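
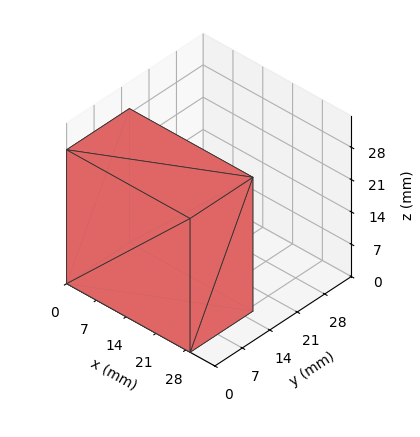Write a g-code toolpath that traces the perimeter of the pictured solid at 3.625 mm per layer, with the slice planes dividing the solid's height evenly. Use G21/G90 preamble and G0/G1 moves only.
Reading the render: the shape is a rectangular box, roughly 29 × 16 mm footprint and 29 mm tall (dimensions read to the nearest mm from the axis ticks). For the g-code, the solid's height is divided into equal slices at the stated Δz and each level perimeter traced with G1 moves after a G0 lift.

; perimeter-only toolpath
G21 ; units = mm
G90 ; absolute positioning
G28 ; home
; layer 1
G0 Z3.625
G0 X0.000 Y0.000
G1 X29.000 Y0.000
G1 X29.000 Y16.000
G1 X0.000 Y16.000
G1 X0.000 Y0.000
; layer 2
G0 Z7.250
G0 X0.000 Y0.000
G1 X29.000 Y0.000
G1 X29.000 Y16.000
G1 X0.000 Y16.000
G1 X0.000 Y0.000
; layer 3
G0 Z10.875
G0 X0.000 Y0.000
G1 X29.000 Y0.000
G1 X29.000 Y16.000
G1 X0.000 Y16.000
G1 X0.000 Y0.000
; layer 4
G0 Z14.500
G0 X0.000 Y0.000
G1 X29.000 Y0.000
G1 X29.000 Y16.000
G1 X0.000 Y16.000
G1 X0.000 Y0.000
; layer 5
G0 Z18.125
G0 X0.000 Y0.000
G1 X29.000 Y0.000
G1 X29.000 Y16.000
G1 X0.000 Y16.000
G1 X0.000 Y0.000
; layer 6
G0 Z21.750
G0 X0.000 Y0.000
G1 X29.000 Y0.000
G1 X29.000 Y16.000
G1 X0.000 Y16.000
G1 X0.000 Y0.000
; layer 7
G0 Z25.375
G0 X0.000 Y0.000
G1 X29.000 Y0.000
G1 X29.000 Y16.000
G1 X0.000 Y16.000
G1 X0.000 Y0.000
; layer 8
G0 Z29.000
G0 X0.000 Y0.000
G1 X29.000 Y0.000
G1 X29.000 Y16.000
G1 X0.000 Y16.000
G1 X0.000 Y0.000
M2 ; end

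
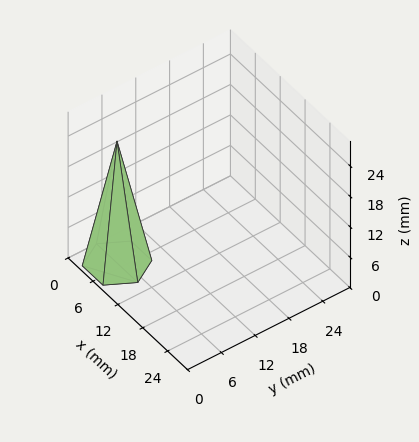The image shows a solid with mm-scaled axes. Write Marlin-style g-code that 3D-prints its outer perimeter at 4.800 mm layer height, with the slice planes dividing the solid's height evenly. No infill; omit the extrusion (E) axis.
Reading the render: the shape is a regular 6-sided pyramid, base circumscribed radius ≈ 5 mm, apex at z ≈ 24 mm (dimensions read to the nearest mm from the axis ticks). For the g-code, the solid's height is divided into equal slices at the stated Δz and each level perimeter traced with G1 moves after a G0 lift.

; perimeter-only toolpath
G21 ; units = mm
G90 ; absolute positioning
G28 ; home
; layer 1
G0 Z4.800
G0 X9.000 Y5.000
G1 X7.000 Y8.464
G1 X3.000 Y8.464
G1 X1.000 Y5.000
G1 X3.000 Y1.536
G1 X7.000 Y1.536
G1 X9.000 Y5.000
; layer 2
G0 Z9.600
G0 X8.000 Y5.000
G1 X6.500 Y7.598
G1 X3.500 Y7.598
G1 X2.000 Y5.000
G1 X3.500 Y2.402
G1 X6.500 Y2.402
G1 X8.000 Y5.000
; layer 3
G0 Z14.400
G0 X7.000 Y5.000
G1 X6.000 Y6.732
G1 X4.000 Y6.732
G1 X3.000 Y5.000
G1 X4.000 Y3.268
G1 X6.000 Y3.268
G1 X7.000 Y5.000
; layer 4
G0 Z19.200
G0 X6.000 Y5.000
G1 X5.500 Y5.866
G1 X4.500 Y5.866
G1 X4.000 Y5.000
G1 X4.500 Y4.134
G1 X5.500 Y4.134
G1 X6.000 Y5.000
M2 ; end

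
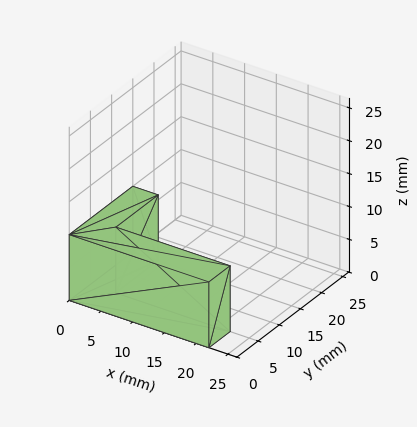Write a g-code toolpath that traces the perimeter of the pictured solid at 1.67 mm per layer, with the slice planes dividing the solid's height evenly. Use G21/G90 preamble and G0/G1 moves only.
Reading the render: the shape is an L-shaped prism: outer 22 × 15 mm, arm thicknesses ≈ 5 mm (horizontal) and 4 mm (vertical), extruded 10 mm in z (dimensions read to the nearest mm from the axis ticks). For the g-code, the solid's height is divided into equal slices at the stated Δz and each level perimeter traced with G1 moves after a G0 lift.

; perimeter-only toolpath
G21 ; units = mm
G90 ; absolute positioning
G28 ; home
; layer 1
G0 Z1.67
G0 X0.00 Y0.00
G1 X22.00 Y0.00
G1 X22.00 Y5.00
G1 X4.00 Y5.00
G1 X4.00 Y15.00
G1 X0.00 Y15.00
G1 X0.00 Y0.00
; layer 2
G0 Z3.33
G0 X0.00 Y0.00
G1 X22.00 Y0.00
G1 X22.00 Y5.00
G1 X4.00 Y5.00
G1 X4.00 Y15.00
G1 X0.00 Y15.00
G1 X0.00 Y0.00
; layer 3
G0 Z5.00
G0 X0.00 Y0.00
G1 X22.00 Y0.00
G1 X22.00 Y5.00
G1 X4.00 Y5.00
G1 X4.00 Y15.00
G1 X0.00 Y15.00
G1 X0.00 Y0.00
; layer 4
G0 Z6.67
G0 X0.00 Y0.00
G1 X22.00 Y0.00
G1 X22.00 Y5.00
G1 X4.00 Y5.00
G1 X4.00 Y15.00
G1 X0.00 Y15.00
G1 X0.00 Y0.00
; layer 5
G0 Z8.33
G0 X0.00 Y0.00
G1 X22.00 Y0.00
G1 X22.00 Y5.00
G1 X4.00 Y5.00
G1 X4.00 Y15.00
G1 X0.00 Y15.00
G1 X0.00 Y0.00
; layer 6
G0 Z10.00
G0 X0.00 Y0.00
G1 X22.00 Y0.00
G1 X22.00 Y5.00
G1 X4.00 Y5.00
G1 X4.00 Y15.00
G1 X0.00 Y15.00
G1 X0.00 Y0.00
M2 ; end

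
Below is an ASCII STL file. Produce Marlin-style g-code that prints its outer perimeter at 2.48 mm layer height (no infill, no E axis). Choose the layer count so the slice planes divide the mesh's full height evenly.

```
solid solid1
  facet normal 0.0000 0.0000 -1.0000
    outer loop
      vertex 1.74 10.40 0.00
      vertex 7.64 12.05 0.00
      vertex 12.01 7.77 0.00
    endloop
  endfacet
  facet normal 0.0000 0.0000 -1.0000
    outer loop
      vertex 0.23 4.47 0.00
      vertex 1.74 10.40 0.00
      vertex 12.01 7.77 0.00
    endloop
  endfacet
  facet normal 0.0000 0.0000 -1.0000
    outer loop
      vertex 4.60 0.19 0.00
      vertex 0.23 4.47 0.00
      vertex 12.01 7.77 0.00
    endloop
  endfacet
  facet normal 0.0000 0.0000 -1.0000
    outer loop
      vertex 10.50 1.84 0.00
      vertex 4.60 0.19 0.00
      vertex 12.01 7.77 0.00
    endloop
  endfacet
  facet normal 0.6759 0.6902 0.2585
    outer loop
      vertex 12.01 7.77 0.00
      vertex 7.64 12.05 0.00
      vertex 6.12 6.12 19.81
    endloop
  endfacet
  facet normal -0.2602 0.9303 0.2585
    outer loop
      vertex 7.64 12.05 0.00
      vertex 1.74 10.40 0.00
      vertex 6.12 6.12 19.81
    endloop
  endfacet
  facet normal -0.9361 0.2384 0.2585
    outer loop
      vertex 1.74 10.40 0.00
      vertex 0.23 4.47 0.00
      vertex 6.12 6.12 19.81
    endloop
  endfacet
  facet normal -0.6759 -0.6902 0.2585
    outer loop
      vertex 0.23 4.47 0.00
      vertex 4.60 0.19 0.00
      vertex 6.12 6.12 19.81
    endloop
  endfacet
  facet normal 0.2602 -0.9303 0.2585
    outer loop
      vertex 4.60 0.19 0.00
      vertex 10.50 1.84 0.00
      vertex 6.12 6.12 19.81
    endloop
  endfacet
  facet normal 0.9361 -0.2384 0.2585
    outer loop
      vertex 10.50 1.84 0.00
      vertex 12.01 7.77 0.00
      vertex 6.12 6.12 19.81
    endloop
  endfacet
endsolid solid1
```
; perimeter-only toolpath
G21 ; units = mm
G90 ; absolute positioning
G28 ; home
; layer 1
G0 Z2.48
G0 X11.27 Y7.56
G1 X7.45 Y11.31
G1 X2.29 Y9.87
G1 X0.97 Y4.68
G1 X4.79 Y0.93
G1 X9.95 Y2.38
G1 X11.27 Y7.56
; layer 2
G0 Z4.95
G0 X10.54 Y7.36
G1 X7.26 Y10.57
G1 X2.83 Y9.33
G1 X1.70 Y4.88
G1 X4.98 Y1.67
G1 X9.40 Y2.91
G1 X10.54 Y7.36
; layer 3
G0 Z7.43
G0 X9.80 Y7.15
G1 X7.07 Y9.83
G1 X3.38 Y8.79
G1 X2.44 Y5.09
G1 X5.17 Y2.41
G1 X8.86 Y3.45
G1 X9.80 Y7.15
; layer 4
G0 Z9.90
G0 X9.06 Y6.95
G1 X6.88 Y9.09
G1 X3.93 Y8.26
G1 X3.18 Y5.29
G1 X5.36 Y3.16
G1 X8.31 Y3.98
G1 X9.06 Y6.95
; layer 5
G0 Z12.38
G0 X8.33 Y6.74
G1 X6.69 Y8.34
G1 X4.48 Y7.73
G1 X3.91 Y5.50
G1 X5.55 Y3.90
G1 X7.76 Y4.52
G1 X8.33 Y6.74
; layer 6
G0 Z14.86
G0 X7.59 Y6.53
G1 X6.50 Y7.60
G1 X5.02 Y7.19
G1 X4.65 Y5.71
G1 X5.74 Y4.64
G1 X7.21 Y5.05
G1 X7.59 Y6.53
; layer 7
G0 Z17.33
G0 X6.86 Y6.33
G1 X6.31 Y6.86
G1 X5.57 Y6.66
G1 X5.38 Y5.91
G1 X5.93 Y5.38
G1 X6.67 Y5.59
G1 X6.86 Y6.33
M2 ; end

The solid is a regular 6-sided pyramid, base circumscribed radius ≈ 6.12 mm, apex at z ≈ 19.8 mm. Slicing at Δz = 2.48 mm — 8 equal slices spanning the solid's height, so layer i sits at z = i·h/8 — gives 7 non-empty perimeters. Each is a 6-segment closed polygon; G0 lifts to the layer z and rapids to the start vertex, then G1 traces the edges. The cross-section shrinks linearly with z (the slice at the apex is degenerate and omitted).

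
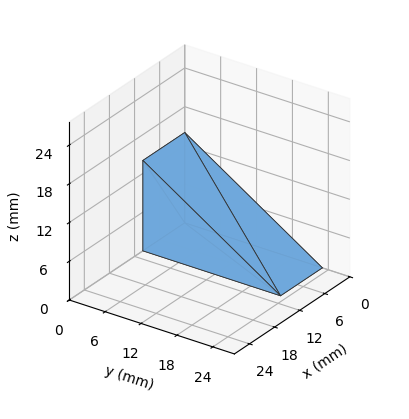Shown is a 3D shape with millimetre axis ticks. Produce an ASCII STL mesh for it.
Reading the render: the shape is a wedge (ramp): 10 × 23 mm base, rising to 14 mm along the y=0 edge and sloping linearly to z=0 at y=23 (dimensions read to the nearest mm from the axis ticks). For the STL, each face is triangulated and given an outward normal.

solid part
  facet normal 0.0000 0.0000 -1.0000
    outer loop
      vertex 10.000 23.000 0.000
      vertex 10.000 0.000 0.000
      vertex 0.000 0.000 0.000
    endloop
  endfacet
  facet normal 0.0000 0.0000 -1.0000
    outer loop
      vertex 0.000 23.000 0.000
      vertex 10.000 23.000 0.000
      vertex 0.000 0.000 0.000
    endloop
  endfacet
  facet normal 0.0000 -1.0000 0.0000
    outer loop
      vertex 0.000 0.000 0.000
      vertex 10.000 0.000 0.000
      vertex 10.000 0.000 14.000
    endloop
  endfacet
  facet normal 0.0000 -1.0000 0.0000
    outer loop
      vertex 0.000 0.000 0.000
      vertex 10.000 0.000 14.000
      vertex 0.000 0.000 14.000
    endloop
  endfacet
  facet normal 0.0000 0.5199 0.8542
    outer loop
      vertex 0.000 0.000 14.000
      vertex 10.000 0.000 14.000
      vertex 10.000 23.000 0.000
    endloop
  endfacet
  facet normal 0.0000 0.5199 0.8542
    outer loop
      vertex 0.000 0.000 14.000
      vertex 10.000 23.000 0.000
      vertex 0.000 23.000 0.000
    endloop
  endfacet
  facet normal -1.0000 0.0000 0.0000
    outer loop
      vertex 0.000 0.000 14.000
      vertex 0.000 23.000 0.000
      vertex 0.000 0.000 0.000
    endloop
  endfacet
  facet normal 1.0000 0.0000 0.0000
    outer loop
      vertex 10.000 0.000 0.000
      vertex 10.000 23.000 0.000
      vertex 10.000 0.000 14.000
    endloop
  endfacet
endsolid part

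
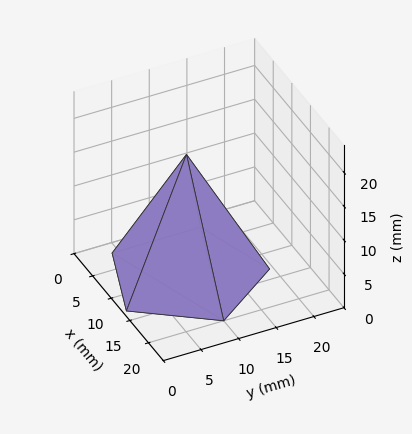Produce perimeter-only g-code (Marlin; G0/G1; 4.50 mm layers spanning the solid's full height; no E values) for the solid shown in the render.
Reading the render: the shape is a regular 5-sided pyramid, base circumscribed radius ≈ 10 mm, apex at z ≈ 18 mm (dimensions read to the nearest mm from the axis ticks). For the g-code, the solid's height is divided into equal slices at the stated Δz and each level perimeter traced with G1 moves after a G0 lift.

; perimeter-only toolpath
G21 ; units = mm
G90 ; absolute positioning
G28 ; home
; layer 1
G0 Z4.50
G0 X17.50 Y10.00
G1 X12.32 Y17.13
G1 X3.93 Y14.41
G1 X3.93 Y5.59
G1 X12.32 Y2.87
G1 X17.50 Y10.00
; layer 2
G0 Z9.00
G0 X15.00 Y10.00
G1 X11.54 Y14.76
G1 X5.96 Y12.94
G1 X5.96 Y7.06
G1 X11.54 Y5.25
G1 X15.00 Y10.00
; layer 3
G0 Z13.50
G0 X12.50 Y10.00
G1 X10.77 Y12.38
G1 X7.98 Y11.47
G1 X7.98 Y8.53
G1 X10.77 Y7.62
G1 X12.50 Y10.00
M2 ; end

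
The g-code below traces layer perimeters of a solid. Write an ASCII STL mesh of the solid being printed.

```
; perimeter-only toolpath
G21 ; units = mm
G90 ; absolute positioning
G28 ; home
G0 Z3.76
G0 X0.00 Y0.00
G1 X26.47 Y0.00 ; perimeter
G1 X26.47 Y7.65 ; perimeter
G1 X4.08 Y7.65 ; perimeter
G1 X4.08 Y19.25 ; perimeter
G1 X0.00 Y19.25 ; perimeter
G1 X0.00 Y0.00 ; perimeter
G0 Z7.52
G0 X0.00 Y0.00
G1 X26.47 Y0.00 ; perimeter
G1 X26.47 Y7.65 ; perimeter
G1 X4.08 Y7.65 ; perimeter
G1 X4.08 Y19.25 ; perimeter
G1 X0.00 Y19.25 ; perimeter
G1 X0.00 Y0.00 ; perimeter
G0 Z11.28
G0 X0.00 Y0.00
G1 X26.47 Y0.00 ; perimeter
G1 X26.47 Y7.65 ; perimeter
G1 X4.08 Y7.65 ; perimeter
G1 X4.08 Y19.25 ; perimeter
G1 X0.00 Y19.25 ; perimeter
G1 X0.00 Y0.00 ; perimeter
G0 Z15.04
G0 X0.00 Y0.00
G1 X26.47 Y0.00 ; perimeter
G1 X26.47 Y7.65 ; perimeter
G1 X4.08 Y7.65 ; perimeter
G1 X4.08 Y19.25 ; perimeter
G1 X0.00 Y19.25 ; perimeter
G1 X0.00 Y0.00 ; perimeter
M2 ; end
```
solid part
  facet normal 0.0000 0.0000 -1.0000
    outer loop
      vertex 26.47 7.65 0.00
      vertex 26.47 0.00 0.00
      vertex 0.00 0.00 0.00
    endloop
  endfacet
  facet normal 0.0000 0.0000 -1.0000
    outer loop
      vertex 4.08 7.65 0.00
      vertex 26.47 7.65 0.00
      vertex 0.00 0.00 0.00
    endloop
  endfacet
  facet normal 0.0000 0.0000 -1.0000
    outer loop
      vertex 4.08 19.25 0.00
      vertex 4.08 7.65 0.00
      vertex 0.00 0.00 0.00
    endloop
  endfacet
  facet normal 0.0000 0.0000 -1.0000
    outer loop
      vertex 0.00 19.25 0.00
      vertex 4.08 19.25 0.00
      vertex 0.00 0.00 0.00
    endloop
  endfacet
  facet normal 0.0000 0.0000 1.0000
    outer loop
      vertex 0.00 0.00 15.04
      vertex 26.47 0.00 15.04
      vertex 26.47 7.65 15.04
    endloop
  endfacet
  facet normal 0.0000 0.0000 1.0000
    outer loop
      vertex 0.00 0.00 15.04
      vertex 26.47 7.65 15.04
      vertex 4.08 7.65 15.04
    endloop
  endfacet
  facet normal 0.0000 0.0000 1.0000
    outer loop
      vertex 0.00 0.00 15.04
      vertex 4.08 7.65 15.04
      vertex 4.08 19.25 15.04
    endloop
  endfacet
  facet normal 0.0000 0.0000 1.0000
    outer loop
      vertex 0.00 0.00 15.04
      vertex 4.08 19.25 15.04
      vertex 0.00 19.25 15.04
    endloop
  endfacet
  facet normal 0.0000 -1.0000 0.0000
    outer loop
      vertex 0.00 0.00 0.00
      vertex 26.47 0.00 0.00
      vertex 26.47 0.00 15.04
    endloop
  endfacet
  facet normal 0.0000 -1.0000 0.0000
    outer loop
      vertex 0.00 0.00 0.00
      vertex 26.47 0.00 15.04
      vertex 0.00 0.00 15.04
    endloop
  endfacet
  facet normal 1.0000 0.0000 0.0000
    outer loop
      vertex 26.47 0.00 0.00
      vertex 26.47 7.65 0.00
      vertex 26.47 7.65 15.04
    endloop
  endfacet
  facet normal 1.0000 0.0000 0.0000
    outer loop
      vertex 26.47 0.00 0.00
      vertex 26.47 7.65 15.04
      vertex 26.47 0.00 15.04
    endloop
  endfacet
  facet normal 0.0000 1.0000 0.0000
    outer loop
      vertex 26.47 7.65 0.00
      vertex 4.08 7.65 0.00
      vertex 4.08 7.65 15.04
    endloop
  endfacet
  facet normal 0.0000 1.0000 0.0000
    outer loop
      vertex 26.47 7.65 0.00
      vertex 4.08 7.65 15.04
      vertex 26.47 7.65 15.04
    endloop
  endfacet
  facet normal 1.0000 0.0000 0.0000
    outer loop
      vertex 4.08 7.65 0.00
      vertex 4.08 19.25 0.00
      vertex 4.08 19.25 15.04
    endloop
  endfacet
  facet normal 1.0000 0.0000 0.0000
    outer loop
      vertex 4.08 7.65 0.00
      vertex 4.08 19.25 15.04
      vertex 4.08 7.65 15.04
    endloop
  endfacet
  facet normal 0.0000 1.0000 0.0000
    outer loop
      vertex 4.08 19.25 0.00
      vertex 0.00 19.25 0.00
      vertex 0.00 19.25 15.04
    endloop
  endfacet
  facet normal 0.0000 1.0000 0.0000
    outer loop
      vertex 4.08 19.25 0.00
      vertex 0.00 19.25 15.04
      vertex 4.08 19.25 15.04
    endloop
  endfacet
  facet normal -1.0000 0.0000 0.0000
    outer loop
      vertex 0.00 19.25 0.00
      vertex 0.00 0.00 0.00
      vertex 0.00 0.00 15.04
    endloop
  endfacet
  facet normal -1.0000 0.0000 0.0000
    outer loop
      vertex 0.00 19.25 0.00
      vertex 0.00 0.00 15.04
      vertex 0.00 19.25 15.04
    endloop
  endfacet
endsolid part

The G0 Z moves step by Δz≈3.76 mm. Every layer's G1 loop is the same polygon, so the solid is a straight extrusion of it from z=0 to z≈15. Closing with flat bottom and top caps and triangulating gives 20 facets — an L-shaped prism: outer 26.5 × 19.2 mm, arm thicknesses ≈ 7.65 mm (horizontal) and 4.08 mm (vertical), extruded 15 mm in z.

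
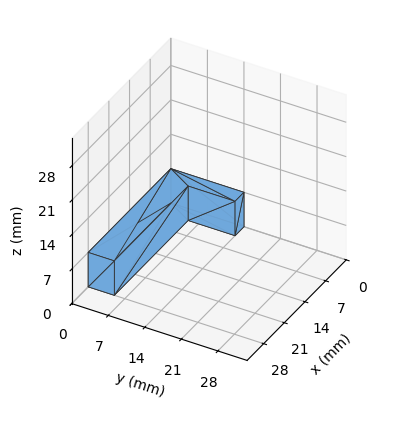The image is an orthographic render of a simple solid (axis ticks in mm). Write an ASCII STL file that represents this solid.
Reading the render: the shape is an L-shaped prism: outer 28 × 14 mm, arm thicknesses ≈ 5 mm (horizontal) and 3 mm (vertical), extruded 7 mm in z (dimensions read to the nearest mm from the axis ticks). For the STL, each face is triangulated and given an outward normal.

solid part
  facet normal 0.0000 0.0000 -1.0000
    outer loop
      vertex 28.00 5.00 0.00
      vertex 28.00 0.00 0.00
      vertex 0.00 0.00 0.00
    endloop
  endfacet
  facet normal 0.0000 0.0000 -1.0000
    outer loop
      vertex 3.00 5.00 0.00
      vertex 28.00 5.00 0.00
      vertex 0.00 0.00 0.00
    endloop
  endfacet
  facet normal 0.0000 0.0000 -1.0000
    outer loop
      vertex 3.00 14.00 0.00
      vertex 3.00 5.00 0.00
      vertex 0.00 0.00 0.00
    endloop
  endfacet
  facet normal 0.0000 0.0000 -1.0000
    outer loop
      vertex 0.00 14.00 0.00
      vertex 3.00 14.00 0.00
      vertex 0.00 0.00 0.00
    endloop
  endfacet
  facet normal 0.0000 0.0000 1.0000
    outer loop
      vertex 0.00 0.00 7.00
      vertex 28.00 0.00 7.00
      vertex 28.00 5.00 7.00
    endloop
  endfacet
  facet normal 0.0000 0.0000 1.0000
    outer loop
      vertex 0.00 0.00 7.00
      vertex 28.00 5.00 7.00
      vertex 3.00 5.00 7.00
    endloop
  endfacet
  facet normal 0.0000 0.0000 1.0000
    outer loop
      vertex 0.00 0.00 7.00
      vertex 3.00 5.00 7.00
      vertex 3.00 14.00 7.00
    endloop
  endfacet
  facet normal 0.0000 0.0000 1.0000
    outer loop
      vertex 0.00 0.00 7.00
      vertex 3.00 14.00 7.00
      vertex 0.00 14.00 7.00
    endloop
  endfacet
  facet normal 0.0000 -1.0000 0.0000
    outer loop
      vertex 0.00 0.00 0.00
      vertex 28.00 0.00 0.00
      vertex 28.00 0.00 7.00
    endloop
  endfacet
  facet normal 0.0000 -1.0000 0.0000
    outer loop
      vertex 0.00 0.00 0.00
      vertex 28.00 0.00 7.00
      vertex 0.00 0.00 7.00
    endloop
  endfacet
  facet normal 1.0000 0.0000 0.0000
    outer loop
      vertex 28.00 0.00 0.00
      vertex 28.00 5.00 0.00
      vertex 28.00 5.00 7.00
    endloop
  endfacet
  facet normal 1.0000 0.0000 0.0000
    outer loop
      vertex 28.00 0.00 0.00
      vertex 28.00 5.00 7.00
      vertex 28.00 0.00 7.00
    endloop
  endfacet
  facet normal 0.0000 1.0000 0.0000
    outer loop
      vertex 28.00 5.00 0.00
      vertex 3.00 5.00 0.00
      vertex 3.00 5.00 7.00
    endloop
  endfacet
  facet normal 0.0000 1.0000 0.0000
    outer loop
      vertex 28.00 5.00 0.00
      vertex 3.00 5.00 7.00
      vertex 28.00 5.00 7.00
    endloop
  endfacet
  facet normal 1.0000 0.0000 0.0000
    outer loop
      vertex 3.00 5.00 0.00
      vertex 3.00 14.00 0.00
      vertex 3.00 14.00 7.00
    endloop
  endfacet
  facet normal 1.0000 0.0000 0.0000
    outer loop
      vertex 3.00 5.00 0.00
      vertex 3.00 14.00 7.00
      vertex 3.00 5.00 7.00
    endloop
  endfacet
  facet normal 0.0000 1.0000 0.0000
    outer loop
      vertex 3.00 14.00 0.00
      vertex 0.00 14.00 0.00
      vertex 0.00 14.00 7.00
    endloop
  endfacet
  facet normal 0.0000 1.0000 0.0000
    outer loop
      vertex 3.00 14.00 0.00
      vertex 0.00 14.00 7.00
      vertex 3.00 14.00 7.00
    endloop
  endfacet
  facet normal -1.0000 0.0000 0.0000
    outer loop
      vertex 0.00 14.00 0.00
      vertex 0.00 0.00 0.00
      vertex 0.00 0.00 7.00
    endloop
  endfacet
  facet normal -1.0000 0.0000 0.0000
    outer loop
      vertex 0.00 14.00 0.00
      vertex 0.00 0.00 7.00
      vertex 0.00 14.00 7.00
    endloop
  endfacet
endsolid part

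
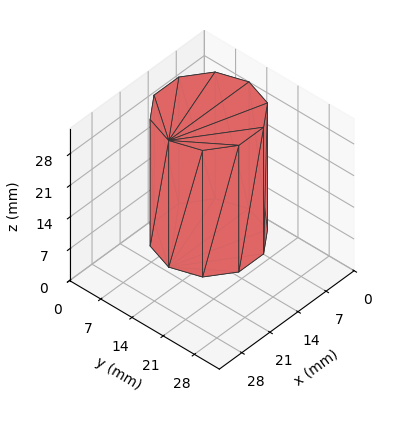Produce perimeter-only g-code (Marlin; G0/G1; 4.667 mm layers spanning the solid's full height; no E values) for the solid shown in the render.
Reading the render: the shape is a regular 10-sided prism (a cylinder approximated with 10 flat sides), circumscribed radius ≈ 10 mm, height ≈ 28 mm (dimensions read to the nearest mm from the axis ticks). For the g-code, the solid's height is divided into equal slices at the stated Δz and each level perimeter traced with G1 moves after a G0 lift.

; perimeter-only toolpath
G21 ; units = mm
G90 ; absolute positioning
G28 ; home
; layer 1
G0 Z4.667
G0 X20.000 Y10.000
G1 X18.090 Y15.878
G1 X13.090 Y19.511
G1 X6.910 Y19.511
G1 X1.910 Y15.878
G1 X0.000 Y10.000
G1 X1.910 Y4.122
G1 X6.910 Y0.489
G1 X13.090 Y0.489
G1 X18.090 Y4.122
G1 X20.000 Y10.000
; layer 2
G0 Z9.333
G0 X20.000 Y10.000
G1 X18.090 Y15.878
G1 X13.090 Y19.511
G1 X6.910 Y19.511
G1 X1.910 Y15.878
G1 X0.000 Y10.000
G1 X1.910 Y4.122
G1 X6.910 Y0.489
G1 X13.090 Y0.489
G1 X18.090 Y4.122
G1 X20.000 Y10.000
; layer 3
G0 Z14.000
G0 X20.000 Y10.000
G1 X18.090 Y15.878
G1 X13.090 Y19.511
G1 X6.910 Y19.511
G1 X1.910 Y15.878
G1 X0.000 Y10.000
G1 X1.910 Y4.122
G1 X6.910 Y0.489
G1 X13.090 Y0.489
G1 X18.090 Y4.122
G1 X20.000 Y10.000
; layer 4
G0 Z18.667
G0 X20.000 Y10.000
G1 X18.090 Y15.878
G1 X13.090 Y19.511
G1 X6.910 Y19.511
G1 X1.910 Y15.878
G1 X0.000 Y10.000
G1 X1.910 Y4.122
G1 X6.910 Y0.489
G1 X13.090 Y0.489
G1 X18.090 Y4.122
G1 X20.000 Y10.000
; layer 5
G0 Z23.333
G0 X20.000 Y10.000
G1 X18.090 Y15.878
G1 X13.090 Y19.511
G1 X6.910 Y19.511
G1 X1.910 Y15.878
G1 X0.000 Y10.000
G1 X1.910 Y4.122
G1 X6.910 Y0.489
G1 X13.090 Y0.489
G1 X18.090 Y4.122
G1 X20.000 Y10.000
; layer 6
G0 Z28.000
G0 X20.000 Y10.000
G1 X18.090 Y15.878
G1 X13.090 Y19.511
G1 X6.910 Y19.511
G1 X1.910 Y15.878
G1 X0.000 Y10.000
G1 X1.910 Y4.122
G1 X6.910 Y0.489
G1 X13.090 Y0.489
G1 X18.090 Y4.122
G1 X20.000 Y10.000
M2 ; end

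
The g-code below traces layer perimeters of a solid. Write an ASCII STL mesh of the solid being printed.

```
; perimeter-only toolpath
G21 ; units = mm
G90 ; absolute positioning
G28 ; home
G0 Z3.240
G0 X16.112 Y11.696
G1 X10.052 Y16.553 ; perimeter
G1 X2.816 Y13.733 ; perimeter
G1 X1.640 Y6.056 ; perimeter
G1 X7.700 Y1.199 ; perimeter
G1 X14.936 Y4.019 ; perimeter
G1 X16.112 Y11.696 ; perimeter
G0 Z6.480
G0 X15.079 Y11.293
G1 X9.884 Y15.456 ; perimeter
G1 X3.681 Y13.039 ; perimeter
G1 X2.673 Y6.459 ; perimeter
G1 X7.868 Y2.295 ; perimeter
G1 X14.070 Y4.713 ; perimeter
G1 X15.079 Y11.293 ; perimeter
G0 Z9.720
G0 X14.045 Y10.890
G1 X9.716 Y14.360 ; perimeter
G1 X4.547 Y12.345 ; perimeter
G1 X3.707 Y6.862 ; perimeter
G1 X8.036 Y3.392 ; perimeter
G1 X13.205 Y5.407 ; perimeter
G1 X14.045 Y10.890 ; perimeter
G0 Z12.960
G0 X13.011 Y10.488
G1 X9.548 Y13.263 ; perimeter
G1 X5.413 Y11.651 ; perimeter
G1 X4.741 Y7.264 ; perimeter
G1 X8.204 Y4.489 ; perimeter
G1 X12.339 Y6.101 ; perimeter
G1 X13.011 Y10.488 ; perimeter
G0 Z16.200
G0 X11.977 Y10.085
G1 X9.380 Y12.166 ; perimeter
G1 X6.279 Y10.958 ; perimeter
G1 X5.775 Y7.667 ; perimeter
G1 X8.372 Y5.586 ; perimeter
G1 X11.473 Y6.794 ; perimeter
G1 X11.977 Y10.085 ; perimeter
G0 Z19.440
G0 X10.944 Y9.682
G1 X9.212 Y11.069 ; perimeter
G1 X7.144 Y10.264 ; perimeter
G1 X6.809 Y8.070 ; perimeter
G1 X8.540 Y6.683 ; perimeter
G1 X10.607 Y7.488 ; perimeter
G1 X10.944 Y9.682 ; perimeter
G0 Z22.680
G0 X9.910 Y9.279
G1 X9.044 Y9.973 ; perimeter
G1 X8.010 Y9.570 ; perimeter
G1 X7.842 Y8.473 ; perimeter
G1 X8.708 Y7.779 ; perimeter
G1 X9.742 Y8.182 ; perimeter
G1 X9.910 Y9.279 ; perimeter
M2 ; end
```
solid part
  facet normal 0.0000 0.0000 -1.0000
    outer loop
      vertex 1.950 14.427 0.000
      vertex 10.220 17.650 0.000
      vertex 17.146 12.099 0.000
    endloop
  endfacet
  facet normal 0.0000 0.0000 -1.0000
    outer loop
      vertex 0.606 5.653 0.000
      vertex 1.950 14.427 0.000
      vertex 17.146 12.099 0.000
    endloop
  endfacet
  facet normal 0.0000 0.0000 -1.0000
    outer loop
      vertex 7.532 0.102 0.000
      vertex 0.606 5.653 0.000
      vertex 17.146 12.099 0.000
    endloop
  endfacet
  facet normal 0.0000 0.0000 -1.0000
    outer loop
      vertex 15.802 3.325 0.000
      vertex 7.532 0.102 0.000
      vertex 17.146 12.099 0.000
    endloop
  endfacet
  facet normal 0.5996 0.7481 0.2843
    outer loop
      vertex 17.146 12.099 0.000
      vertex 10.220 17.650 0.000
      vertex 8.876 8.876 25.920
    endloop
  endfacet
  facet normal -0.3481 0.8933 0.2843
    outer loop
      vertex 10.220 17.650 0.000
      vertex 1.950 14.427 0.000
      vertex 8.876 8.876 25.920
    endloop
  endfacet
  facet normal -0.9477 0.1452 0.2843
    outer loop
      vertex 1.950 14.427 0.000
      vertex 0.606 5.653 0.000
      vertex 8.876 8.876 25.920
    endloop
  endfacet
  facet normal -0.5996 -0.7481 0.2843
    outer loop
      vertex 0.606 5.653 0.000
      vertex 7.532 0.102 0.000
      vertex 8.876 8.876 25.920
    endloop
  endfacet
  facet normal 0.3481 -0.8933 0.2843
    outer loop
      vertex 7.532 0.102 0.000
      vertex 15.802 3.325 0.000
      vertex 8.876 8.876 25.920
    endloop
  endfacet
  facet normal 0.9477 -0.1452 0.2843
    outer loop
      vertex 15.802 3.325 0.000
      vertex 17.146 12.099 0.000
      vertex 8.876 8.876 25.920
    endloop
  endfacet
endsolid part

The G0 Z moves step by Δz≈3.240 mm. The G1 loops shrink linearly with z, so the solid tapers from its base footprint up to z≈25.9. Closing with a flat bottom cap and the tapered top and triangulating gives 10 facets — a regular 6-sided pyramid, base circumscribed radius ≈ 8.88 mm, apex at z ≈ 25.9 mm.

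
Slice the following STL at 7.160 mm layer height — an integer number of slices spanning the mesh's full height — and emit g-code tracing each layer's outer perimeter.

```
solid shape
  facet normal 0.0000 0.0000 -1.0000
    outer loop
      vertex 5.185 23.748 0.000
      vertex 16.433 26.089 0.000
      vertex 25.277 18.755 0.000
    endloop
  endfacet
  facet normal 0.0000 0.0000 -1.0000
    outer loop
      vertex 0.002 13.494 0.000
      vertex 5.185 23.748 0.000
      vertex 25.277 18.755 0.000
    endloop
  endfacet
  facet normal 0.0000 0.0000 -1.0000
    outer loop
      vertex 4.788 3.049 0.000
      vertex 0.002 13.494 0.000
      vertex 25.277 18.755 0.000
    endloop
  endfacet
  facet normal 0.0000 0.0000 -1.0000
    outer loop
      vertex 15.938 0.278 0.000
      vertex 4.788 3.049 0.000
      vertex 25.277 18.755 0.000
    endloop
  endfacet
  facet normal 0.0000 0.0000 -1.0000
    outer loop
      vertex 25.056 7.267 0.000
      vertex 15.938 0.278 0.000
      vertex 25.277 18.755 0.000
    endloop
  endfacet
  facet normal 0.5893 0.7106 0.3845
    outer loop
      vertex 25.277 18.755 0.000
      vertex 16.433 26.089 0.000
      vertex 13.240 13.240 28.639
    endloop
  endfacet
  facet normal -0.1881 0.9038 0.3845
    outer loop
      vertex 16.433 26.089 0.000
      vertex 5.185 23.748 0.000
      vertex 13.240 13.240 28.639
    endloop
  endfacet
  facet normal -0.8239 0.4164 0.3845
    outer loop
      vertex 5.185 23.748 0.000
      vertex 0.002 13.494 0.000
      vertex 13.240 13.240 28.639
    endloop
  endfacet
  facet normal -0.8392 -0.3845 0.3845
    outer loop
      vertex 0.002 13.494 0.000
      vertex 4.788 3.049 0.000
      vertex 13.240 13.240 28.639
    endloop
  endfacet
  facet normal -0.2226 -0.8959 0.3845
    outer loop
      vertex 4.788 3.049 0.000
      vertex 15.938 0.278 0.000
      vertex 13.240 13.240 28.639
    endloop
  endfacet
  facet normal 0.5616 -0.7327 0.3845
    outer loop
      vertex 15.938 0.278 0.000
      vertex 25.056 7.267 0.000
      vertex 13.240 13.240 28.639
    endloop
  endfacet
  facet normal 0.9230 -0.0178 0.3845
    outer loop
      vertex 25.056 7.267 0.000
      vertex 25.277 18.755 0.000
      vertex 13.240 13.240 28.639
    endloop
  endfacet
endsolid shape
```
; perimeter-only toolpath
G21 ; units = mm
G90 ; absolute positioning
G28 ; home
; layer 1
G0 Z7.160
G0 X22.268 Y17.376
G1 X15.635 Y22.877
G1 X7.199 Y21.121
G1 X3.312 Y13.431
G1 X6.901 Y5.597
G1 X15.264 Y3.518
G1 X22.102 Y8.760
G1 X22.268 Y17.376
; layer 2
G0 Z14.319
G0 X19.259 Y15.997
G1 X14.837 Y19.665
G1 X9.213 Y18.494
G1 X6.621 Y13.367
G1 X9.014 Y8.145
G1 X14.589 Y6.759
G1 X19.148 Y10.254
G1 X19.259 Y15.997
; layer 3
G0 Z21.479
G0 X16.249 Y14.619
G1 X14.038 Y16.452
G1 X11.226 Y15.867
G1 X9.931 Y13.303
G1 X11.127 Y10.692
G1 X13.915 Y9.999
G1 X16.194 Y11.747
G1 X16.249 Y14.619
M2 ; end

The solid is a regular 7-sided pyramid, base circumscribed radius ≈ 13.2 mm, apex at z ≈ 28.6 mm. Slicing at Δz = 7.160 mm — 4 equal slices spanning the solid's height, so layer i sits at z = i·h/4 — gives 3 non-empty perimeters. Each is a 7-segment closed polygon; G0 lifts to the layer z and rapids to the start vertex, then G1 traces the edges. The cross-section shrinks linearly with z (the slice at the apex is degenerate and omitted).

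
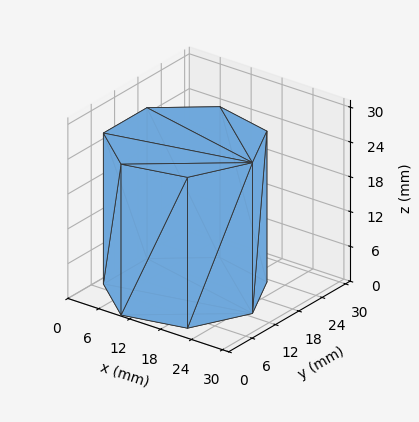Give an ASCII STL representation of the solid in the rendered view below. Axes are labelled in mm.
Reading the render: the shape is a regular 7-sided prism (a cylinder approximated with 7 flat sides), circumscribed radius ≈ 13 mm, height ≈ 26 mm (dimensions read to the nearest mm from the axis ticks). For the STL, each face is triangulated and given an outward normal.

solid part
  facet normal 0.0000 0.0000 -1.0000
    outer loop
      vertex 10.1 25.7 0.0
      vertex 21.1 23.2 0.0
      vertex 26.0 13.0 0.0
    endloop
  endfacet
  facet normal 0.0000 0.0000 -1.0000
    outer loop
      vertex 1.3 18.6 0.0
      vertex 10.1 25.7 0.0
      vertex 26.0 13.0 0.0
    endloop
  endfacet
  facet normal 0.0000 0.0000 -1.0000
    outer loop
      vertex 1.3 7.4 0.0
      vertex 1.3 18.6 0.0
      vertex 26.0 13.0 0.0
    endloop
  endfacet
  facet normal 0.0000 0.0000 -1.0000
    outer loop
      vertex 10.1 0.3 0.0
      vertex 1.3 7.4 0.0
      vertex 26.0 13.0 0.0
    endloop
  endfacet
  facet normal 0.0000 0.0000 -1.0000
    outer loop
      vertex 21.1 2.8 0.0
      vertex 10.1 0.3 0.0
      vertex 26.0 13.0 0.0
    endloop
  endfacet
  facet normal 0.0000 0.0000 1.0000
    outer loop
      vertex 26.0 13.0 26.0
      vertex 21.1 23.2 26.0
      vertex 10.1 25.7 26.0
    endloop
  endfacet
  facet normal 0.0000 0.0000 1.0000
    outer loop
      vertex 26.0 13.0 26.0
      vertex 10.1 25.7 26.0
      vertex 1.3 18.6 26.0
    endloop
  endfacet
  facet normal 0.0000 0.0000 1.0000
    outer loop
      vertex 26.0 13.0 26.0
      vertex 1.3 18.6 26.0
      vertex 1.3 7.4 26.0
    endloop
  endfacet
  facet normal 0.0000 0.0000 1.0000
    outer loop
      vertex 26.0 13.0 26.0
      vertex 1.3 7.4 26.0
      vertex 10.1 0.3 26.0
    endloop
  endfacet
  facet normal 0.0000 0.0000 1.0000
    outer loop
      vertex 26.0 13.0 26.0
      vertex 10.1 0.3 26.0
      vertex 21.1 2.8 26.0
    endloop
  endfacet
  facet normal 0.9014 0.4330 0.0000
    outer loop
      vertex 26.0 13.0 0.0
      vertex 21.1 23.2 0.0
      vertex 21.1 23.2 26.0
    endloop
  endfacet
  facet normal 0.9014 0.4330 0.0000
    outer loop
      vertex 26.0 13.0 0.0
      vertex 21.1 23.2 26.0
      vertex 26.0 13.0 26.0
    endloop
  endfacet
  facet normal 0.2216 0.9751 0.0000
    outer loop
      vertex 21.1 23.2 0.0
      vertex 10.1 25.7 0.0
      vertex 10.1 25.7 26.0
    endloop
  endfacet
  facet normal 0.2216 0.9751 0.0000
    outer loop
      vertex 21.1 23.2 0.0
      vertex 10.1 25.7 26.0
      vertex 21.1 23.2 26.0
    endloop
  endfacet
  facet normal -0.6279 0.7783 0.0000
    outer loop
      vertex 10.1 25.7 0.0
      vertex 1.3 18.6 0.0
      vertex 1.3 18.6 26.0
    endloop
  endfacet
  facet normal -0.6279 0.7783 0.0000
    outer loop
      vertex 10.1 25.7 0.0
      vertex 1.3 18.6 26.0
      vertex 10.1 25.7 26.0
    endloop
  endfacet
  facet normal -1.0000 0.0000 0.0000
    outer loop
      vertex 1.3 18.6 0.0
      vertex 1.3 7.4 0.0
      vertex 1.3 7.4 26.0
    endloop
  endfacet
  facet normal -1.0000 0.0000 0.0000
    outer loop
      vertex 1.3 18.6 0.0
      vertex 1.3 7.4 26.0
      vertex 1.3 18.6 26.0
    endloop
  endfacet
  facet normal -0.6279 -0.7783 0.0000
    outer loop
      vertex 1.3 7.4 0.0
      vertex 10.1 0.3 0.0
      vertex 10.1 0.3 26.0
    endloop
  endfacet
  facet normal -0.6279 -0.7783 0.0000
    outer loop
      vertex 1.3 7.4 0.0
      vertex 10.1 0.3 26.0
      vertex 1.3 7.4 26.0
    endloop
  endfacet
  facet normal 0.2216 -0.9751 0.0000
    outer loop
      vertex 10.1 0.3 0.0
      vertex 21.1 2.8 0.0
      vertex 21.1 2.8 26.0
    endloop
  endfacet
  facet normal 0.2216 -0.9751 0.0000
    outer loop
      vertex 10.1 0.3 0.0
      vertex 21.1 2.8 26.0
      vertex 10.1 0.3 26.0
    endloop
  endfacet
  facet normal 0.9014 -0.4330 0.0000
    outer loop
      vertex 21.1 2.8 0.0
      vertex 26.0 13.0 0.0
      vertex 26.0 13.0 26.0
    endloop
  endfacet
  facet normal 0.9014 -0.4330 0.0000
    outer loop
      vertex 21.1 2.8 0.0
      vertex 26.0 13.0 26.0
      vertex 21.1 2.8 26.0
    endloop
  endfacet
endsolid part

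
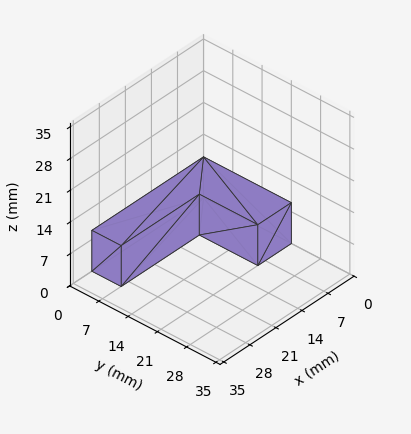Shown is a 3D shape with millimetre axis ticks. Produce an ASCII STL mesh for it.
Reading the render: the shape is an L-shaped prism: outer 30 × 21 mm, arm thicknesses ≈ 7 mm (horizontal) and 9 mm (vertical), extruded 9 mm in z (dimensions read to the nearest mm from the axis ticks). For the STL, each face is triangulated and given an outward normal.

solid part
  facet normal 0.0000 0.0000 -1.0000
    outer loop
      vertex 30.000 7.000 0.000
      vertex 30.000 0.000 0.000
      vertex 0.000 0.000 0.000
    endloop
  endfacet
  facet normal 0.0000 0.0000 -1.0000
    outer loop
      vertex 9.000 7.000 0.000
      vertex 30.000 7.000 0.000
      vertex 0.000 0.000 0.000
    endloop
  endfacet
  facet normal 0.0000 0.0000 -1.0000
    outer loop
      vertex 9.000 21.000 0.000
      vertex 9.000 7.000 0.000
      vertex 0.000 0.000 0.000
    endloop
  endfacet
  facet normal 0.0000 0.0000 -1.0000
    outer loop
      vertex 0.000 21.000 0.000
      vertex 9.000 21.000 0.000
      vertex 0.000 0.000 0.000
    endloop
  endfacet
  facet normal 0.0000 0.0000 1.0000
    outer loop
      vertex 0.000 0.000 9.000
      vertex 30.000 0.000 9.000
      vertex 30.000 7.000 9.000
    endloop
  endfacet
  facet normal 0.0000 0.0000 1.0000
    outer loop
      vertex 0.000 0.000 9.000
      vertex 30.000 7.000 9.000
      vertex 9.000 7.000 9.000
    endloop
  endfacet
  facet normal 0.0000 0.0000 1.0000
    outer loop
      vertex 0.000 0.000 9.000
      vertex 9.000 7.000 9.000
      vertex 9.000 21.000 9.000
    endloop
  endfacet
  facet normal 0.0000 0.0000 1.0000
    outer loop
      vertex 0.000 0.000 9.000
      vertex 9.000 21.000 9.000
      vertex 0.000 21.000 9.000
    endloop
  endfacet
  facet normal 0.0000 -1.0000 0.0000
    outer loop
      vertex 0.000 0.000 0.000
      vertex 30.000 0.000 0.000
      vertex 30.000 0.000 9.000
    endloop
  endfacet
  facet normal 0.0000 -1.0000 0.0000
    outer loop
      vertex 0.000 0.000 0.000
      vertex 30.000 0.000 9.000
      vertex 0.000 0.000 9.000
    endloop
  endfacet
  facet normal 1.0000 0.0000 0.0000
    outer loop
      vertex 30.000 0.000 0.000
      vertex 30.000 7.000 0.000
      vertex 30.000 7.000 9.000
    endloop
  endfacet
  facet normal 1.0000 0.0000 0.0000
    outer loop
      vertex 30.000 0.000 0.000
      vertex 30.000 7.000 9.000
      vertex 30.000 0.000 9.000
    endloop
  endfacet
  facet normal 0.0000 1.0000 0.0000
    outer loop
      vertex 30.000 7.000 0.000
      vertex 9.000 7.000 0.000
      vertex 9.000 7.000 9.000
    endloop
  endfacet
  facet normal 0.0000 1.0000 0.0000
    outer loop
      vertex 30.000 7.000 0.000
      vertex 9.000 7.000 9.000
      vertex 30.000 7.000 9.000
    endloop
  endfacet
  facet normal 1.0000 0.0000 0.0000
    outer loop
      vertex 9.000 7.000 0.000
      vertex 9.000 21.000 0.000
      vertex 9.000 21.000 9.000
    endloop
  endfacet
  facet normal 1.0000 0.0000 0.0000
    outer loop
      vertex 9.000 7.000 0.000
      vertex 9.000 21.000 9.000
      vertex 9.000 7.000 9.000
    endloop
  endfacet
  facet normal 0.0000 1.0000 0.0000
    outer loop
      vertex 9.000 21.000 0.000
      vertex 0.000 21.000 0.000
      vertex 0.000 21.000 9.000
    endloop
  endfacet
  facet normal 0.0000 1.0000 0.0000
    outer loop
      vertex 9.000 21.000 0.000
      vertex 0.000 21.000 9.000
      vertex 9.000 21.000 9.000
    endloop
  endfacet
  facet normal -1.0000 0.0000 0.0000
    outer loop
      vertex 0.000 21.000 0.000
      vertex 0.000 0.000 0.000
      vertex 0.000 0.000 9.000
    endloop
  endfacet
  facet normal -1.0000 0.0000 0.0000
    outer loop
      vertex 0.000 21.000 0.000
      vertex 0.000 0.000 9.000
      vertex 0.000 21.000 9.000
    endloop
  endfacet
endsolid part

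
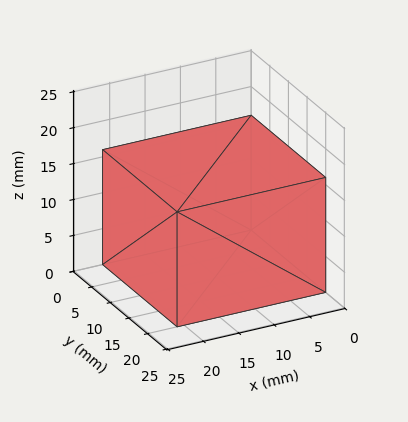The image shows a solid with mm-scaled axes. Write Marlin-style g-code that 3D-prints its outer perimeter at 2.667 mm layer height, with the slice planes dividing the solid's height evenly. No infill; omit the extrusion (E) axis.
Reading the render: the shape is a rectangular box, roughly 21 × 20 mm footprint and 16 mm tall (dimensions read to the nearest mm from the axis ticks). For the g-code, the solid's height is divided into equal slices at the stated Δz and each level perimeter traced with G1 moves after a G0 lift.

; perimeter-only toolpath
G21 ; units = mm
G90 ; absolute positioning
G28 ; home
; layer 1
G0 Z2.667
G0 X0.000 Y0.000
G1 X21.000 Y0.000
G1 X21.000 Y20.000
G1 X0.000 Y20.000
G1 X0.000 Y0.000
; layer 2
G0 Z5.333
G0 X0.000 Y0.000
G1 X21.000 Y0.000
G1 X21.000 Y20.000
G1 X0.000 Y20.000
G1 X0.000 Y0.000
; layer 3
G0 Z8.000
G0 X0.000 Y0.000
G1 X21.000 Y0.000
G1 X21.000 Y20.000
G1 X0.000 Y20.000
G1 X0.000 Y0.000
; layer 4
G0 Z10.667
G0 X0.000 Y0.000
G1 X21.000 Y0.000
G1 X21.000 Y20.000
G1 X0.000 Y20.000
G1 X0.000 Y0.000
; layer 5
G0 Z13.333
G0 X0.000 Y0.000
G1 X21.000 Y0.000
G1 X21.000 Y20.000
G1 X0.000 Y20.000
G1 X0.000 Y0.000
; layer 6
G0 Z16.000
G0 X0.000 Y0.000
G1 X21.000 Y0.000
G1 X21.000 Y20.000
G1 X0.000 Y20.000
G1 X0.000 Y0.000
M2 ; end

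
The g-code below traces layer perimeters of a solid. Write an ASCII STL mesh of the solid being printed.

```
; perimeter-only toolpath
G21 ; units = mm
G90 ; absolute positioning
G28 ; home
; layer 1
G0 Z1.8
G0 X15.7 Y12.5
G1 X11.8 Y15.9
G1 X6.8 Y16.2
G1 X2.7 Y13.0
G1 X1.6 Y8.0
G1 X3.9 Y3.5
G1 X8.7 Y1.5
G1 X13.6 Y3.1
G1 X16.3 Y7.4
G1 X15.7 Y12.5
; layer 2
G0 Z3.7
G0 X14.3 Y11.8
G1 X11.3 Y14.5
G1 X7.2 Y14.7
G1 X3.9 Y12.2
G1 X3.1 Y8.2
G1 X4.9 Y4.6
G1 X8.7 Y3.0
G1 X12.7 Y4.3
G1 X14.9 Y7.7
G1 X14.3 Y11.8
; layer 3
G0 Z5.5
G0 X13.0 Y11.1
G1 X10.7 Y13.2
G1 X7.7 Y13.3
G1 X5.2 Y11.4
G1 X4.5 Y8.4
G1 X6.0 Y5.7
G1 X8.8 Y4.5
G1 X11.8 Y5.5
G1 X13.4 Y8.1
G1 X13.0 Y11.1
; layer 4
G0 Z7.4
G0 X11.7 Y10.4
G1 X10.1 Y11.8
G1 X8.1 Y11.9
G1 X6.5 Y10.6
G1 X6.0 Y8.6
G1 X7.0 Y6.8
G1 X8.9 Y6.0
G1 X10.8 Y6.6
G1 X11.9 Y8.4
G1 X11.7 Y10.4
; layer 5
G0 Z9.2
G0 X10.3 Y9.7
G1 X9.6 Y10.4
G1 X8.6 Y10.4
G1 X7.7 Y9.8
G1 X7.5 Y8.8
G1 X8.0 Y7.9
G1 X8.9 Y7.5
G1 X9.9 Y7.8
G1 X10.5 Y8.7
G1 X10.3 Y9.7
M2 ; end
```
solid part
  facet normal 0.0000 0.0000 -1.0000
    outer loop
      vertex 6.3 17.6 0.0
      vertex 12.4 17.3 0.0
      vertex 17.0 13.2 0.0
    endloop
  endfacet
  facet normal 0.0000 0.0000 -1.0000
    outer loop
      vertex 1.4 13.8 0.0
      vertex 6.3 17.6 0.0
      vertex 17.0 13.2 0.0
    endloop
  endfacet
  facet normal 0.0000 0.0000 -1.0000
    outer loop
      vertex 0.1 7.8 0.0
      vertex 1.4 13.8 0.0
      vertex 17.0 13.2 0.0
    endloop
  endfacet
  facet normal 0.0000 0.0000 -1.0000
    outer loop
      vertex 2.9 2.4 0.0
      vertex 0.1 7.8 0.0
      vertex 17.0 13.2 0.0
    endloop
  endfacet
  facet normal 0.0000 0.0000 -1.0000
    outer loop
      vertex 8.6 0.0 0.0
      vertex 2.9 2.4 0.0
      vertex 17.0 13.2 0.0
    endloop
  endfacet
  facet normal 0.0000 0.0000 -1.0000
    outer loop
      vertex 14.5 1.9 0.0
      vertex 8.6 0.0 0.0
      vertex 17.0 13.2 0.0
    endloop
  endfacet
  facet normal 0.0000 0.0000 -1.0000
    outer loop
      vertex 17.8 7.1 0.0
      vertex 14.5 1.9 0.0
      vertex 17.0 13.2 0.0
    endloop
  endfacet
  facet normal 0.5292 0.5938 0.6061
    outer loop
      vertex 17.0 13.2 0.0
      vertex 12.4 17.3 0.0
      vertex 9.0 9.0 11.1
    endloop
  endfacet
  facet normal 0.0391 0.7945 0.6060
    outer loop
      vertex 12.4 17.3 0.0
      vertex 6.3 17.6 0.0
      vertex 9.0 9.0 11.1
    endloop
  endfacet
  facet normal -0.4876 0.6287 0.6057
    outer loop
      vertex 6.3 17.6 0.0
      vertex 1.4 13.8 0.0
      vertex 9.0 9.0 11.1
    endloop
  endfacet
  facet normal -0.7778 0.1685 0.6055
    outer loop
      vertex 1.4 13.8 0.0
      vertex 0.1 7.8 0.0
      vertex 9.0 9.0 11.1
    endloop
  endfacet
  facet normal -0.7063 -0.3662 0.6059
    outer loop
      vertex 0.1 7.8 0.0
      vertex 2.9 2.4 0.0
      vertex 9.0 9.0 11.1
    endloop
  endfacet
  facet normal -0.3088 -0.7333 0.6057
    outer loop
      vertex 2.9 2.4 0.0
      vertex 8.6 0.0 0.0
      vertex 9.0 9.0 11.1
    endloop
  endfacet
  facet normal 0.2440 -0.7576 0.6055
    outer loop
      vertex 8.6 0.0 0.0
      vertex 14.5 1.9 0.0
      vertex 9.0 9.0 11.1
    endloop
  endfacet
  facet normal 0.6719 -0.4264 0.6056
    outer loop
      vertex 14.5 1.9 0.0
      vertex 17.8 7.1 0.0
      vertex 9.0 9.0 11.1
    endloop
  endfacet
  facet normal 0.7880 0.1033 0.6070
    outer loop
      vertex 17.8 7.1 0.0
      vertex 17.0 13.2 0.0
      vertex 9.0 9.0 11.1
    endloop
  endfacet
endsolid part

The G0 Z moves step by Δz≈1.8 mm. The G1 loops shrink linearly with z, so the solid tapers from its base footprint up to z≈11.1. Closing with a flat bottom cap and the tapered top and triangulating gives 16 facets — a regular 9-sided pyramid, base circumscribed radius ≈ 9 mm, apex at z ≈ 11.1 mm.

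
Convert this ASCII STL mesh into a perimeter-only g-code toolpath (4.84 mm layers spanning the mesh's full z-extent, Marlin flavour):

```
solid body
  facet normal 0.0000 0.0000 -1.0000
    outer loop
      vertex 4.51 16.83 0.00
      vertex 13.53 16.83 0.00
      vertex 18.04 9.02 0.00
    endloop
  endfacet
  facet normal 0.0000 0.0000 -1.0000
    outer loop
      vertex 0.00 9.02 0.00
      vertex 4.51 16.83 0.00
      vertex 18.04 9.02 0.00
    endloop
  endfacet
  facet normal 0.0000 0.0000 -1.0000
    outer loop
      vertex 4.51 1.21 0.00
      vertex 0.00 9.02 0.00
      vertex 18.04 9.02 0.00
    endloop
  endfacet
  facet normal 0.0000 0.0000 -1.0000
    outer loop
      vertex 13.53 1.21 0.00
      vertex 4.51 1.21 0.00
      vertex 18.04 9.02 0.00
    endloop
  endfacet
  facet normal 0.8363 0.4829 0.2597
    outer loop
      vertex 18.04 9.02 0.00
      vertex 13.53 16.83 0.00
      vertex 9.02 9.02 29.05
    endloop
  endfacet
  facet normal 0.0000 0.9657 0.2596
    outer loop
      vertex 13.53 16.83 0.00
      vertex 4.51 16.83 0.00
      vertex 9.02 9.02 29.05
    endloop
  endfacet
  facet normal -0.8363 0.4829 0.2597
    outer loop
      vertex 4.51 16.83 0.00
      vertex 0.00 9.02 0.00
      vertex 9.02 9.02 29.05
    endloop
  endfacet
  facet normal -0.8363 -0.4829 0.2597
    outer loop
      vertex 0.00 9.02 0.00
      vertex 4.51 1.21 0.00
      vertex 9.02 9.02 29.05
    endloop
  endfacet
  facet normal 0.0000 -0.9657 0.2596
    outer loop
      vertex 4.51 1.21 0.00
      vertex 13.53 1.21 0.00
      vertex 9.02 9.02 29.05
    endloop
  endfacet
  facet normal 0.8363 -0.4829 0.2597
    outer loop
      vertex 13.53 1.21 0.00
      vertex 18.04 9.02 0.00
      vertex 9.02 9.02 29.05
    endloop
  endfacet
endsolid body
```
; perimeter-only toolpath
G21 ; units = mm
G90 ; absolute positioning
G28 ; home
; layer 1
G0 Z4.84
G0 X16.54 Y9.02
G1 X12.78 Y15.53
G1 X5.26 Y15.53
G1 X1.50 Y9.02
G1 X5.26 Y2.51
G1 X12.78 Y2.51
G1 X16.54 Y9.02
; layer 2
G0 Z9.68
G0 X15.03 Y9.02
G1 X12.03 Y14.23
G1 X6.01 Y14.23
G1 X3.01 Y9.02
G1 X6.01 Y3.81
G1 X12.03 Y3.81
G1 X15.03 Y9.02
; layer 3
G0 Z14.53
G0 X13.53 Y9.02
G1 X11.27 Y12.92
G1 X6.76 Y12.92
G1 X4.51 Y9.02
G1 X6.76 Y5.12
G1 X11.27 Y5.12
G1 X13.53 Y9.02
; layer 4
G0 Z19.37
G0 X12.03 Y9.02
G1 X10.52 Y11.62
G1 X7.52 Y11.62
G1 X6.01 Y9.02
G1 X7.52 Y6.42
G1 X10.52 Y6.42
G1 X12.03 Y9.02
; layer 5
G0 Z24.21
G0 X10.52 Y9.02
G1 X9.77 Y10.32
G1 X8.27 Y10.32
G1 X7.52 Y9.02
G1 X8.27 Y7.72
G1 X9.77 Y7.72
G1 X10.52 Y9.02
M2 ; end

The solid is a regular 6-sided pyramid, base circumscribed radius ≈ 9.02 mm, apex at z ≈ 29.1 mm. Slicing at Δz = 4.84 mm — 6 equal slices spanning the solid's height, so layer i sits at z = i·h/6 — gives 5 non-empty perimeters. Each is a 6-segment closed polygon; G0 lifts to the layer z and rapids to the start vertex, then G1 traces the edges. The cross-section shrinks linearly with z (the slice at the apex is degenerate and omitted).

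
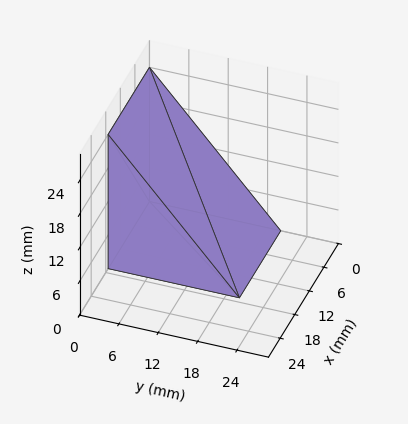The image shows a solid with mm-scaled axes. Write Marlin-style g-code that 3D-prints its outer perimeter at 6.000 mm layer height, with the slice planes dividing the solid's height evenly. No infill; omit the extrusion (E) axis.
Reading the render: the shape is a wedge (ramp): 17 × 20 mm base, rising to 24 mm along the y=0 edge and sloping linearly to z=0 at y=20 (dimensions read to the nearest mm from the axis ticks). For the g-code, the solid's height is divided into equal slices at the stated Δz and each level perimeter traced with G1 moves after a G0 lift.

; perimeter-only toolpath
G21 ; units = mm
G90 ; absolute positioning
G28 ; home
; layer 1
G0 Z6.000
G0 X0.000 Y0.000
G1 X17.000 Y0.000
G1 X17.000 Y15.000
G1 X0.000 Y15.000
G1 X0.000 Y0.000
; layer 2
G0 Z12.000
G0 X0.000 Y0.000
G1 X17.000 Y0.000
G1 X17.000 Y10.000
G1 X0.000 Y10.000
G1 X0.000 Y0.000
; layer 3
G0 Z18.000
G0 X0.000 Y0.000
G1 X17.000 Y0.000
G1 X17.000 Y5.000
G1 X0.000 Y5.000
G1 X0.000 Y0.000
M2 ; end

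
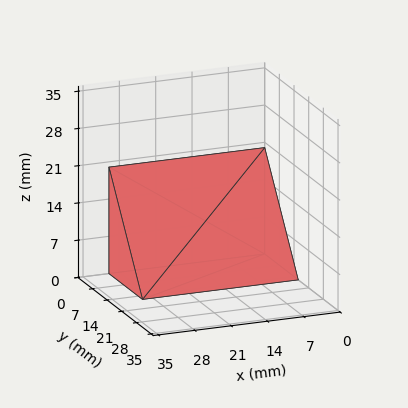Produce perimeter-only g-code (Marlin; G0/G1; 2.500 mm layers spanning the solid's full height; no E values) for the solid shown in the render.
Reading the render: the shape is a wedge (ramp): 30 × 16 mm base, rising to 20 mm along the y=0 edge and sloping linearly to z=0 at y=16 (dimensions read to the nearest mm from the axis ticks). For the g-code, the solid's height is divided into equal slices at the stated Δz and each level perimeter traced with G1 moves after a G0 lift.

; perimeter-only toolpath
G21 ; units = mm
G90 ; absolute positioning
G28 ; home
; layer 1
G0 Z2.500
G0 X0.000 Y0.000
G1 X30.000 Y0.000
G1 X30.000 Y14.000
G1 X0.000 Y14.000
G1 X0.000 Y0.000
; layer 2
G0 Z5.000
G0 X0.000 Y0.000
G1 X30.000 Y0.000
G1 X30.000 Y12.000
G1 X0.000 Y12.000
G1 X0.000 Y0.000
; layer 3
G0 Z7.500
G0 X0.000 Y0.000
G1 X30.000 Y0.000
G1 X30.000 Y10.000
G1 X0.000 Y10.000
G1 X0.000 Y0.000
; layer 4
G0 Z10.000
G0 X0.000 Y0.000
G1 X30.000 Y0.000
G1 X30.000 Y8.000
G1 X0.000 Y8.000
G1 X0.000 Y0.000
; layer 5
G0 Z12.500
G0 X0.000 Y0.000
G1 X30.000 Y0.000
G1 X30.000 Y6.000
G1 X0.000 Y6.000
G1 X0.000 Y0.000
; layer 6
G0 Z15.000
G0 X0.000 Y0.000
G1 X30.000 Y0.000
G1 X30.000 Y4.000
G1 X0.000 Y4.000
G1 X0.000 Y0.000
; layer 7
G0 Z17.500
G0 X0.000 Y0.000
G1 X30.000 Y0.000
G1 X30.000 Y2.000
G1 X0.000 Y2.000
G1 X0.000 Y0.000
M2 ; end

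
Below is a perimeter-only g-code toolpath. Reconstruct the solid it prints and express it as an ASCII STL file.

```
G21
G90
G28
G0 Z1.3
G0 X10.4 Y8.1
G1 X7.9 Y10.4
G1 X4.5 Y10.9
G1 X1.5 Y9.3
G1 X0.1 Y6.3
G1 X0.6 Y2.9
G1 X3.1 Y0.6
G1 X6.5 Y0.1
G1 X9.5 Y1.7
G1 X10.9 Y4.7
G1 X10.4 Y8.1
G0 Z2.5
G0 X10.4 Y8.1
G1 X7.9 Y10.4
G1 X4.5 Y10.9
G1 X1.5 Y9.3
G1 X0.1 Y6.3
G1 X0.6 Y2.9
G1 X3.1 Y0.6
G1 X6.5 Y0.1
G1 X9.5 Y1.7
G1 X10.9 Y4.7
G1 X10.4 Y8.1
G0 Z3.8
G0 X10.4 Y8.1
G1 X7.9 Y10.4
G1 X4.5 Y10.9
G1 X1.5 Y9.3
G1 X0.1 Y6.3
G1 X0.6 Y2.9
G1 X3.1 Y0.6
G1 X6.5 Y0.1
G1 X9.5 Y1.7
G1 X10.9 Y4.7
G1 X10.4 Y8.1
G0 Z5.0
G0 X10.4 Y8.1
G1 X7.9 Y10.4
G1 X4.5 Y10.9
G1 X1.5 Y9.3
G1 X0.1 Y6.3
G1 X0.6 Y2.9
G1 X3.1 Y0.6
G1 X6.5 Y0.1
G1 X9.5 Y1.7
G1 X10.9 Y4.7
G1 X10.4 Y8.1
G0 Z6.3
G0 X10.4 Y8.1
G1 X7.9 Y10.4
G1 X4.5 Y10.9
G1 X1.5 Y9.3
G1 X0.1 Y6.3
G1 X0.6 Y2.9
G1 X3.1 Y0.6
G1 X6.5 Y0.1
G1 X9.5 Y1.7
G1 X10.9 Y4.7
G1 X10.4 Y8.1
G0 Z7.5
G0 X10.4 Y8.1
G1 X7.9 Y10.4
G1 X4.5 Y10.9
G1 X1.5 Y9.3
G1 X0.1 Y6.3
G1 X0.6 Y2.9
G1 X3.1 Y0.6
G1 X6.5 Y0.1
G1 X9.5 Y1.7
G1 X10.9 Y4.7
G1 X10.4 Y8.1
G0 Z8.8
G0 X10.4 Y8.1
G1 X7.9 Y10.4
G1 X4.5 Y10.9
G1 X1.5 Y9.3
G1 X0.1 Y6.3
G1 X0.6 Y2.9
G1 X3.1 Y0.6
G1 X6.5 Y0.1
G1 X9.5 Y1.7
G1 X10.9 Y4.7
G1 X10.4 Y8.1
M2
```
solid part
  facet normal 0.0000 0.0000 -1.0000
    outer loop
      vertex 4.5 10.9 0.0
      vertex 7.9 10.4 0.0
      vertex 10.4 8.1 0.0
    endloop
  endfacet
  facet normal 0.0000 0.0000 -1.0000
    outer loop
      vertex 1.5 9.3 0.0
      vertex 4.5 10.9 0.0
      vertex 10.4 8.1 0.0
    endloop
  endfacet
  facet normal 0.0000 0.0000 -1.0000
    outer loop
      vertex 0.1 6.3 0.0
      vertex 1.5 9.3 0.0
      vertex 10.4 8.1 0.0
    endloop
  endfacet
  facet normal 0.0000 0.0000 -1.0000
    outer loop
      vertex 0.6 2.9 0.0
      vertex 0.1 6.3 0.0
      vertex 10.4 8.1 0.0
    endloop
  endfacet
  facet normal 0.0000 0.0000 -1.0000
    outer loop
      vertex 3.1 0.6 0.0
      vertex 0.6 2.9 0.0
      vertex 10.4 8.1 0.0
    endloop
  endfacet
  facet normal 0.0000 0.0000 -1.0000
    outer loop
      vertex 6.5 0.1 0.0
      vertex 3.1 0.6 0.0
      vertex 10.4 8.1 0.0
    endloop
  endfacet
  facet normal 0.0000 0.0000 -1.0000
    outer loop
      vertex 9.5 1.7 0.0
      vertex 6.5 0.1 0.0
      vertex 10.4 8.1 0.0
    endloop
  endfacet
  facet normal 0.0000 0.0000 -1.0000
    outer loop
      vertex 10.9 4.7 0.0
      vertex 9.5 1.7 0.0
      vertex 10.4 8.1 0.0
    endloop
  endfacet
  facet normal 0.0000 0.0000 1.0000
    outer loop
      vertex 10.4 8.1 8.8
      vertex 7.9 10.4 8.8
      vertex 4.5 10.9 8.8
    endloop
  endfacet
  facet normal 0.0000 0.0000 1.0000
    outer loop
      vertex 10.4 8.1 8.8
      vertex 4.5 10.9 8.8
      vertex 1.5 9.3 8.8
    endloop
  endfacet
  facet normal 0.0000 0.0000 1.0000
    outer loop
      vertex 10.4 8.1 8.8
      vertex 1.5 9.3 8.8
      vertex 0.1 6.3 8.8
    endloop
  endfacet
  facet normal 0.0000 0.0000 1.0000
    outer loop
      vertex 10.4 8.1 8.8
      vertex 0.1 6.3 8.8
      vertex 0.6 2.9 8.8
    endloop
  endfacet
  facet normal 0.0000 0.0000 1.0000
    outer loop
      vertex 10.4 8.1 8.8
      vertex 0.6 2.9 8.8
      vertex 3.1 0.6 8.8
    endloop
  endfacet
  facet normal 0.0000 0.0000 1.0000
    outer loop
      vertex 10.4 8.1 8.8
      vertex 3.1 0.6 8.8
      vertex 6.5 0.1 8.8
    endloop
  endfacet
  facet normal 0.0000 0.0000 1.0000
    outer loop
      vertex 10.4 8.1 8.8
      vertex 6.5 0.1 8.8
      vertex 9.5 1.7 8.8
    endloop
  endfacet
  facet normal 0.0000 0.0000 1.0000
    outer loop
      vertex 10.4 8.1 8.8
      vertex 9.5 1.7 8.8
      vertex 10.9 4.7 8.8
    endloop
  endfacet
  facet normal 0.6771 0.7359 0.0000
    outer loop
      vertex 10.4 8.1 0.0
      vertex 7.9 10.4 0.0
      vertex 7.9 10.4 8.8
    endloop
  endfacet
  facet normal 0.6771 0.7359 0.0000
    outer loop
      vertex 10.4 8.1 0.0
      vertex 7.9 10.4 8.8
      vertex 10.4 8.1 8.8
    endloop
  endfacet
  facet normal 0.1455 0.9894 0.0000
    outer loop
      vertex 7.9 10.4 0.0
      vertex 4.5 10.9 0.0
      vertex 4.5 10.9 8.8
    endloop
  endfacet
  facet normal 0.1455 0.9894 0.0000
    outer loop
      vertex 7.9 10.4 0.0
      vertex 4.5 10.9 8.8
      vertex 7.9 10.4 8.8
    endloop
  endfacet
  facet normal -0.4706 0.8824 0.0000
    outer loop
      vertex 4.5 10.9 0.0
      vertex 1.5 9.3 0.0
      vertex 1.5 9.3 8.8
    endloop
  endfacet
  facet normal -0.4706 0.8824 0.0000
    outer loop
      vertex 4.5 10.9 0.0
      vertex 1.5 9.3 8.8
      vertex 4.5 10.9 8.8
    endloop
  endfacet
  facet normal -0.9062 0.4229 0.0000
    outer loop
      vertex 1.5 9.3 0.0
      vertex 0.1 6.3 0.0
      vertex 0.1 6.3 8.8
    endloop
  endfacet
  facet normal -0.9062 0.4229 0.0000
    outer loop
      vertex 1.5 9.3 0.0
      vertex 0.1 6.3 8.8
      vertex 1.5 9.3 8.8
    endloop
  endfacet
  facet normal -0.9894 -0.1455 0.0000
    outer loop
      vertex 0.1 6.3 0.0
      vertex 0.6 2.9 0.0
      vertex 0.6 2.9 8.8
    endloop
  endfacet
  facet normal -0.9894 -0.1455 0.0000
    outer loop
      vertex 0.1 6.3 0.0
      vertex 0.6 2.9 8.8
      vertex 0.1 6.3 8.8
    endloop
  endfacet
  facet normal -0.6771 -0.7359 0.0000
    outer loop
      vertex 0.6 2.9 0.0
      vertex 3.1 0.6 0.0
      vertex 3.1 0.6 8.8
    endloop
  endfacet
  facet normal -0.6771 -0.7359 0.0000
    outer loop
      vertex 0.6 2.9 0.0
      vertex 3.1 0.6 8.8
      vertex 0.6 2.9 8.8
    endloop
  endfacet
  facet normal -0.1455 -0.9894 0.0000
    outer loop
      vertex 3.1 0.6 0.0
      vertex 6.5 0.1 0.0
      vertex 6.5 0.1 8.8
    endloop
  endfacet
  facet normal -0.1455 -0.9894 0.0000
    outer loop
      vertex 3.1 0.6 0.0
      vertex 6.5 0.1 8.8
      vertex 3.1 0.6 8.8
    endloop
  endfacet
  facet normal 0.4706 -0.8824 0.0000
    outer loop
      vertex 6.5 0.1 0.0
      vertex 9.5 1.7 0.0
      vertex 9.5 1.7 8.8
    endloop
  endfacet
  facet normal 0.4706 -0.8824 0.0000
    outer loop
      vertex 6.5 0.1 0.0
      vertex 9.5 1.7 8.8
      vertex 6.5 0.1 8.8
    endloop
  endfacet
  facet normal 0.9062 -0.4229 0.0000
    outer loop
      vertex 9.5 1.7 0.0
      vertex 10.9 4.7 0.0
      vertex 10.9 4.7 8.8
    endloop
  endfacet
  facet normal 0.9062 -0.4229 0.0000
    outer loop
      vertex 9.5 1.7 0.0
      vertex 10.9 4.7 8.8
      vertex 9.5 1.7 8.8
    endloop
  endfacet
  facet normal 0.9894 0.1455 0.0000
    outer loop
      vertex 10.9 4.7 0.0
      vertex 10.4 8.1 0.0
      vertex 10.4 8.1 8.8
    endloop
  endfacet
  facet normal 0.9894 0.1455 0.0000
    outer loop
      vertex 10.9 4.7 0.0
      vertex 10.4 8.1 8.8
      vertex 10.9 4.7 8.8
    endloop
  endfacet
endsolid part

The G0 Z moves step by Δz≈1.3 mm. Every layer's G1 loop is the same polygon, so the solid is a straight extrusion of it from z=0 to z≈8.8. Closing with flat bottom and top caps and triangulating gives 36 facets — a regular 10-sided prism (a cylinder approximated with 10 flat sides), circumscribed radius ≈ 5.5 mm, height ≈ 8.8 mm.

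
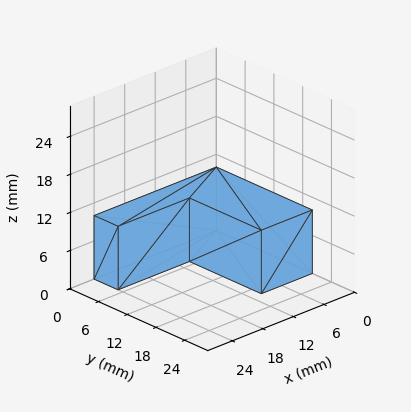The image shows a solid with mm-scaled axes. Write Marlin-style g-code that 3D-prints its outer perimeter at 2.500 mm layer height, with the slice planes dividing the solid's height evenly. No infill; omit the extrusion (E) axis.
Reading the render: the shape is an L-shaped prism: outer 24 × 20 mm, arm thicknesses ≈ 5 mm (horizontal) and 10 mm (vertical), extruded 10 mm in z (dimensions read to the nearest mm from the axis ticks). For the g-code, the solid's height is divided into equal slices at the stated Δz and each level perimeter traced with G1 moves after a G0 lift.

; perimeter-only toolpath
G21 ; units = mm
G90 ; absolute positioning
G28 ; home
; layer 1
G0 Z2.500
G0 X0.000 Y0.000
G1 X24.000 Y0.000
G1 X24.000 Y5.000
G1 X10.000 Y5.000
G1 X10.000 Y20.000
G1 X0.000 Y20.000
G1 X0.000 Y0.000
; layer 2
G0 Z5.000
G0 X0.000 Y0.000
G1 X24.000 Y0.000
G1 X24.000 Y5.000
G1 X10.000 Y5.000
G1 X10.000 Y20.000
G1 X0.000 Y20.000
G1 X0.000 Y0.000
; layer 3
G0 Z7.500
G0 X0.000 Y0.000
G1 X24.000 Y0.000
G1 X24.000 Y5.000
G1 X10.000 Y5.000
G1 X10.000 Y20.000
G1 X0.000 Y20.000
G1 X0.000 Y0.000
; layer 4
G0 Z10.000
G0 X0.000 Y0.000
G1 X24.000 Y0.000
G1 X24.000 Y5.000
G1 X10.000 Y5.000
G1 X10.000 Y20.000
G1 X0.000 Y20.000
G1 X0.000 Y0.000
M2 ; end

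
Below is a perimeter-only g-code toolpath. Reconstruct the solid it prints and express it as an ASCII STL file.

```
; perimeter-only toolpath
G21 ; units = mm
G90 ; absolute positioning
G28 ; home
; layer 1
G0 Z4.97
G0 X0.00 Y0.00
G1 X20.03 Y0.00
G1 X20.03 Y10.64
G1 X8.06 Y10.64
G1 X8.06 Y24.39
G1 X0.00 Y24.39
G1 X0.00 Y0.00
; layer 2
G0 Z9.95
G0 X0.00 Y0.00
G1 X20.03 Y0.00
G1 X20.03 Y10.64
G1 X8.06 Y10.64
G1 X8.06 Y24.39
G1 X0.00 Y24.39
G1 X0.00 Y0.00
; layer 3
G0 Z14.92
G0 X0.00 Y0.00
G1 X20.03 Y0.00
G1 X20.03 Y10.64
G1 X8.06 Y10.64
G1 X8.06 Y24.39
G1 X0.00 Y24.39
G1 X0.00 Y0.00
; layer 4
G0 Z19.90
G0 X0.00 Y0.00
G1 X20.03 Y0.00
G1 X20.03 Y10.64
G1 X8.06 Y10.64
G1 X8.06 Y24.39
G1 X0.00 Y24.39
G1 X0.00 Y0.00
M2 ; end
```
solid part
  facet normal 0.0000 0.0000 -1.0000
    outer loop
      vertex 20.03 10.64 0.00
      vertex 20.03 0.00 0.00
      vertex 0.00 0.00 0.00
    endloop
  endfacet
  facet normal 0.0000 0.0000 -1.0000
    outer loop
      vertex 8.06 10.64 0.00
      vertex 20.03 10.64 0.00
      vertex 0.00 0.00 0.00
    endloop
  endfacet
  facet normal 0.0000 0.0000 -1.0000
    outer loop
      vertex 8.06 24.39 0.00
      vertex 8.06 10.64 0.00
      vertex 0.00 0.00 0.00
    endloop
  endfacet
  facet normal 0.0000 0.0000 -1.0000
    outer loop
      vertex 0.00 24.39 0.00
      vertex 8.06 24.39 0.00
      vertex 0.00 0.00 0.00
    endloop
  endfacet
  facet normal 0.0000 0.0000 1.0000
    outer loop
      vertex 0.00 0.00 19.90
      vertex 20.03 0.00 19.90
      vertex 20.03 10.64 19.90
    endloop
  endfacet
  facet normal 0.0000 0.0000 1.0000
    outer loop
      vertex 0.00 0.00 19.90
      vertex 20.03 10.64 19.90
      vertex 8.06 10.64 19.90
    endloop
  endfacet
  facet normal 0.0000 0.0000 1.0000
    outer loop
      vertex 0.00 0.00 19.90
      vertex 8.06 10.64 19.90
      vertex 8.06 24.39 19.90
    endloop
  endfacet
  facet normal 0.0000 0.0000 1.0000
    outer loop
      vertex 0.00 0.00 19.90
      vertex 8.06 24.39 19.90
      vertex 0.00 24.39 19.90
    endloop
  endfacet
  facet normal 0.0000 -1.0000 0.0000
    outer loop
      vertex 0.00 0.00 0.00
      vertex 20.03 0.00 0.00
      vertex 20.03 0.00 19.90
    endloop
  endfacet
  facet normal 0.0000 -1.0000 0.0000
    outer loop
      vertex 0.00 0.00 0.00
      vertex 20.03 0.00 19.90
      vertex 0.00 0.00 19.90
    endloop
  endfacet
  facet normal 1.0000 0.0000 0.0000
    outer loop
      vertex 20.03 0.00 0.00
      vertex 20.03 10.64 0.00
      vertex 20.03 10.64 19.90
    endloop
  endfacet
  facet normal 1.0000 0.0000 0.0000
    outer loop
      vertex 20.03 0.00 0.00
      vertex 20.03 10.64 19.90
      vertex 20.03 0.00 19.90
    endloop
  endfacet
  facet normal 0.0000 1.0000 0.0000
    outer loop
      vertex 20.03 10.64 0.00
      vertex 8.06 10.64 0.00
      vertex 8.06 10.64 19.90
    endloop
  endfacet
  facet normal 0.0000 1.0000 0.0000
    outer loop
      vertex 20.03 10.64 0.00
      vertex 8.06 10.64 19.90
      vertex 20.03 10.64 19.90
    endloop
  endfacet
  facet normal 1.0000 0.0000 0.0000
    outer loop
      vertex 8.06 10.64 0.00
      vertex 8.06 24.39 0.00
      vertex 8.06 24.39 19.90
    endloop
  endfacet
  facet normal 1.0000 0.0000 0.0000
    outer loop
      vertex 8.06 10.64 0.00
      vertex 8.06 24.39 19.90
      vertex 8.06 10.64 19.90
    endloop
  endfacet
  facet normal 0.0000 1.0000 0.0000
    outer loop
      vertex 8.06 24.39 0.00
      vertex 0.00 24.39 0.00
      vertex 0.00 24.39 19.90
    endloop
  endfacet
  facet normal 0.0000 1.0000 0.0000
    outer loop
      vertex 8.06 24.39 0.00
      vertex 0.00 24.39 19.90
      vertex 8.06 24.39 19.90
    endloop
  endfacet
  facet normal -1.0000 0.0000 0.0000
    outer loop
      vertex 0.00 24.39 0.00
      vertex 0.00 0.00 0.00
      vertex 0.00 0.00 19.90
    endloop
  endfacet
  facet normal -1.0000 0.0000 0.0000
    outer loop
      vertex 0.00 24.39 0.00
      vertex 0.00 0.00 19.90
      vertex 0.00 24.39 19.90
    endloop
  endfacet
endsolid part

The G0 Z moves step by Δz≈4.97 mm. Every layer's G1 loop is the same polygon, so the solid is a straight extrusion of it from z=0 to z≈19.9. Closing with flat bottom and top caps and triangulating gives 20 facets — an L-shaped prism: outer 20 × 24.4 mm, arm thicknesses ≈ 10.6 mm (horizontal) and 8.06 mm (vertical), extruded 19.9 mm in z.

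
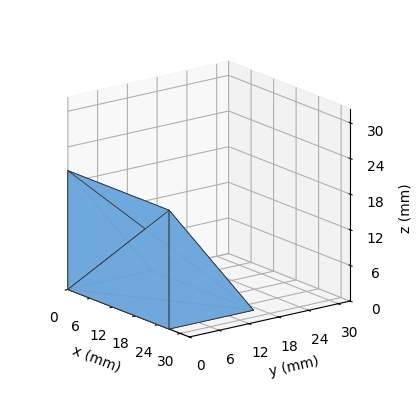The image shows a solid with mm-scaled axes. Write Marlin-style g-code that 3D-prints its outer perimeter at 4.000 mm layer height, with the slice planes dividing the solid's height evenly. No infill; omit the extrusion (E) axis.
Reading the render: the shape is a wedge (ramp): 27 × 17 mm base, rising to 20 mm along the y=0 edge and sloping linearly to z=0 at y=17 (dimensions read to the nearest mm from the axis ticks). For the g-code, the solid's height is divided into equal slices at the stated Δz and each level perimeter traced with G1 moves after a G0 lift.

; perimeter-only toolpath
G21 ; units = mm
G90 ; absolute positioning
G28 ; home
; layer 1
G0 Z4.000
G0 X0.000 Y0.000
G1 X27.000 Y0.000
G1 X27.000 Y13.600
G1 X0.000 Y13.600
G1 X0.000 Y0.000
; layer 2
G0 Z8.000
G0 X0.000 Y0.000
G1 X27.000 Y0.000
G1 X27.000 Y10.200
G1 X0.000 Y10.200
G1 X0.000 Y0.000
; layer 3
G0 Z12.000
G0 X0.000 Y0.000
G1 X27.000 Y0.000
G1 X27.000 Y6.800
G1 X0.000 Y6.800
G1 X0.000 Y0.000
; layer 4
G0 Z16.000
G0 X0.000 Y0.000
G1 X27.000 Y0.000
G1 X27.000 Y3.400
G1 X0.000 Y3.400
G1 X0.000 Y0.000
M2 ; end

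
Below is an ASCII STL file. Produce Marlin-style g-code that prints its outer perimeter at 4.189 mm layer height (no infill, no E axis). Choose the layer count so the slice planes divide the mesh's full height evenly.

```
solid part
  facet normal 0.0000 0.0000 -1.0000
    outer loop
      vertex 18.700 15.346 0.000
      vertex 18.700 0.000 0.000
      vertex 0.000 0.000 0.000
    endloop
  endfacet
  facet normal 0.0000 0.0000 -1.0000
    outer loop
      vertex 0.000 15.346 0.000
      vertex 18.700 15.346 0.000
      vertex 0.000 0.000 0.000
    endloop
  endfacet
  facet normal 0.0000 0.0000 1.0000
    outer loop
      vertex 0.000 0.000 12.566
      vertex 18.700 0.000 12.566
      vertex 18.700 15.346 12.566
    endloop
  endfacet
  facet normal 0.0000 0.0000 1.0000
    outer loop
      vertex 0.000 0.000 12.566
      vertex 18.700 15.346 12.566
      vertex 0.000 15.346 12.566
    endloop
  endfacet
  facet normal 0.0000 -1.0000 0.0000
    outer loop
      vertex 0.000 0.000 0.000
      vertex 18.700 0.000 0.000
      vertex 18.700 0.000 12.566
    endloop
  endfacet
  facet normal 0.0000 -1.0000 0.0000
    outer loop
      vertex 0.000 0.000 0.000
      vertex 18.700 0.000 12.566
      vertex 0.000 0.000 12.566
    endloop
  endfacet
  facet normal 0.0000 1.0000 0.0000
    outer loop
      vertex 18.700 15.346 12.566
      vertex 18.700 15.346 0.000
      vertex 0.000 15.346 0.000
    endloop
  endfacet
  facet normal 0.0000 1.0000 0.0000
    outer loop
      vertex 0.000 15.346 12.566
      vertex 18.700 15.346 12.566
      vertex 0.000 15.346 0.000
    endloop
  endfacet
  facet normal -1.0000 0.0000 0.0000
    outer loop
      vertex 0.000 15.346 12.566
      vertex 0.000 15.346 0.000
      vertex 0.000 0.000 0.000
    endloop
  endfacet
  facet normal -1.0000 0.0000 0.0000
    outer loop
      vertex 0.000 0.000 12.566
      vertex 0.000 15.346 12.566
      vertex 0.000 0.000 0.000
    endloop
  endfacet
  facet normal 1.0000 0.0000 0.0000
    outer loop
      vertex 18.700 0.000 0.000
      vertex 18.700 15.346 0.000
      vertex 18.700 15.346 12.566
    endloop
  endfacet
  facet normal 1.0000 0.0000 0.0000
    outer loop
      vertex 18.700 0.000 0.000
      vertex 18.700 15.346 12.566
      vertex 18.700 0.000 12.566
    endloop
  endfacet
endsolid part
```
; perimeter-only toolpath
G21 ; units = mm
G90 ; absolute positioning
G28 ; home
; layer 1
G0 Z4.189
G0 X0.000 Y0.000
G1 X18.700 Y0.000
G1 X18.700 Y15.346
G1 X0.000 Y15.346
G1 X0.000 Y0.000
; layer 2
G0 Z8.377
G0 X0.000 Y0.000
G1 X18.700 Y0.000
G1 X18.700 Y15.346
G1 X0.000 Y15.346
G1 X0.000 Y0.000
; layer 3
G0 Z12.566
G0 X0.000 Y0.000
G1 X18.700 Y0.000
G1 X18.700 Y15.346
G1 X0.000 Y15.346
G1 X0.000 Y0.000
M2 ; end

The solid is a rectangular box, roughly 18.7 × 15.3 mm footprint and 12.6 mm tall. Slicing at Δz = 4.189 mm — 3 equal slices spanning the solid's height, so layer i sits at z = i·h/3 — gives 3 non-empty perimeters. Each is a 4-segment closed polygon; G0 lifts to the layer z and rapids to the start vertex, then G1 traces the edges.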